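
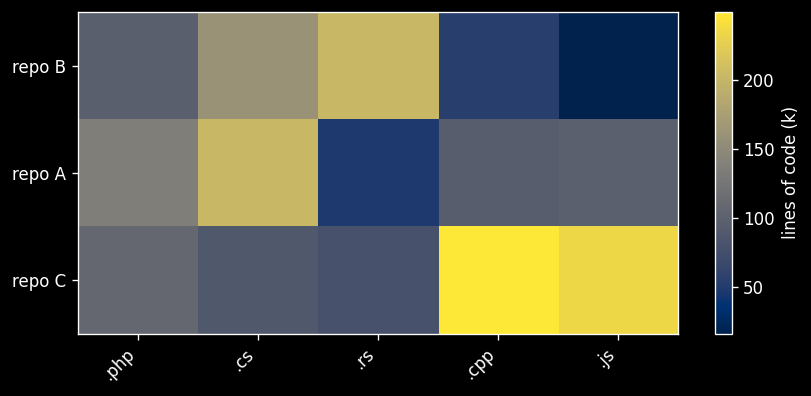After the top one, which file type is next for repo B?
Top 3 for repo B: .rs ≈ 200, .cs ≈ 160, .php ≈ 100.

.cs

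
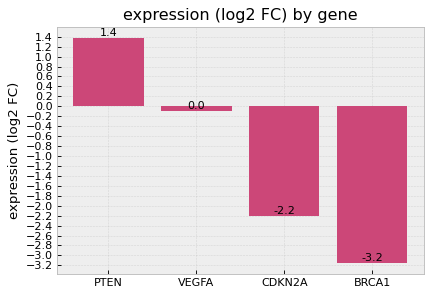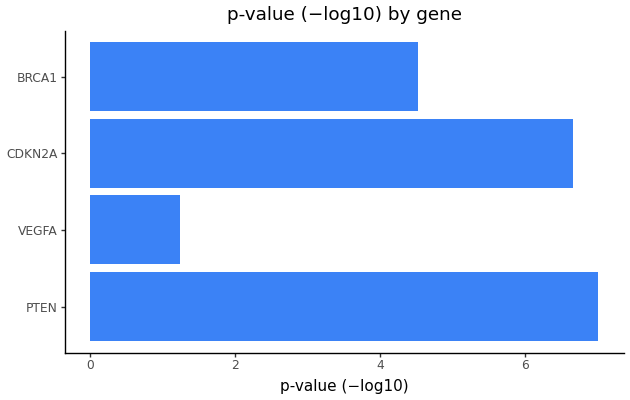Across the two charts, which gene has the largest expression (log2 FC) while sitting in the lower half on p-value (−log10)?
Chart 2 median p-value (−log10) ≈ 6; below-median genes: VEGFA, BRCA1. Among those, VEGFA has the highest expression (log2 FC) (≈ 0).

VEGFA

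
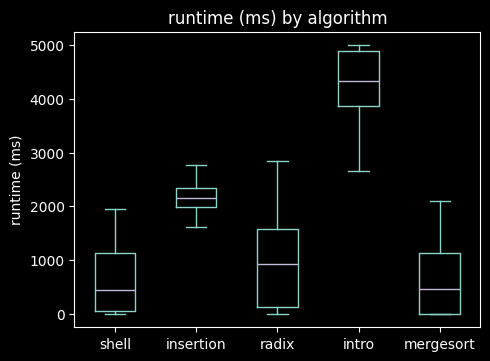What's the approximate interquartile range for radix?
≈ 1500

Q3 ≈ 1500, Q1 ≈ 0; IQR ≈ 1500.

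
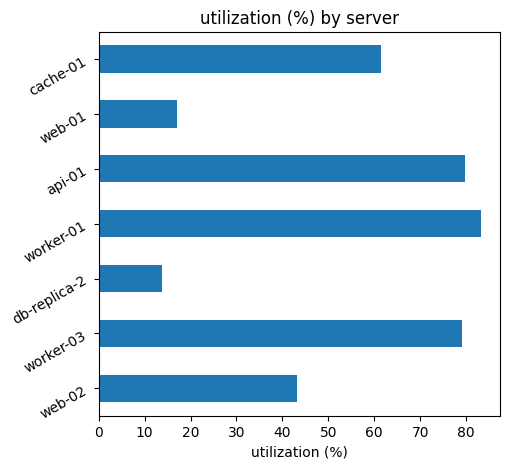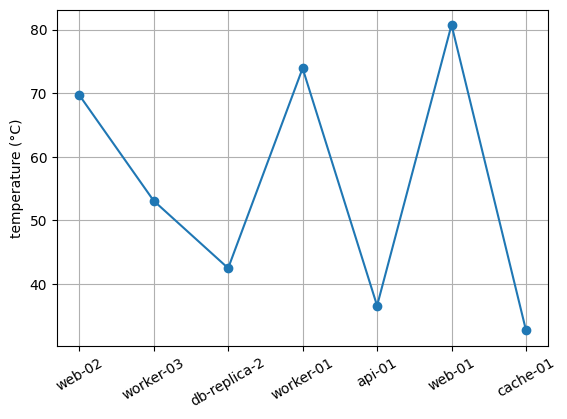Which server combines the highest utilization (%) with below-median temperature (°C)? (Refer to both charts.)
Chart 2 median temperature (°C) ≈ 50; below-median servers: db-replica-2, api-01, cache-01. Among those, api-01 has the highest utilization (%) (≈ 80).

api-01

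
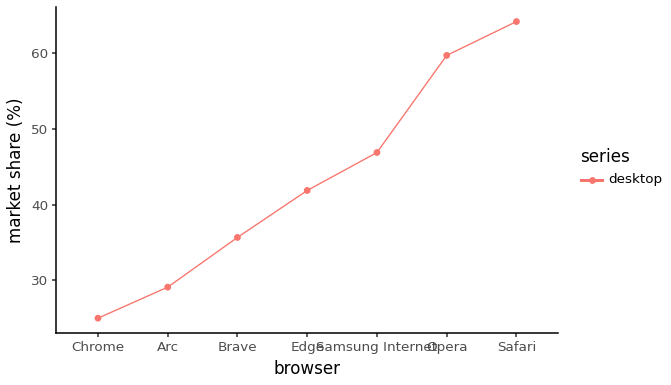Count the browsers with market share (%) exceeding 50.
2

Above 50: Opera, Safari.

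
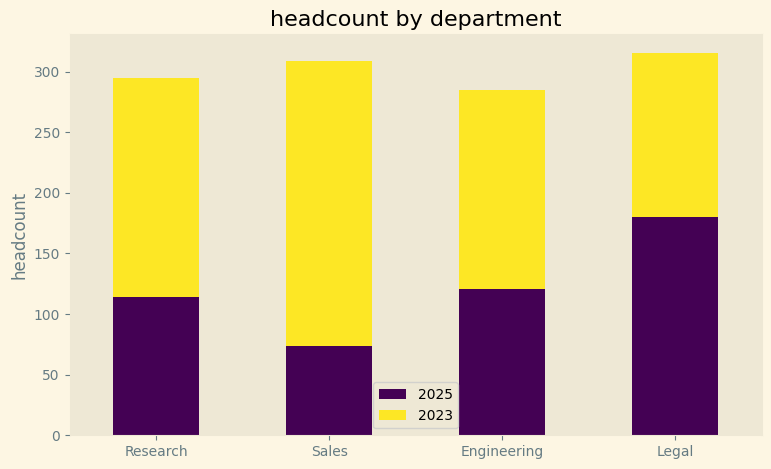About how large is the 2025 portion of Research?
2025 top ≈ 100, bottom ≈ 0; segment ≈ 100.

≈ 100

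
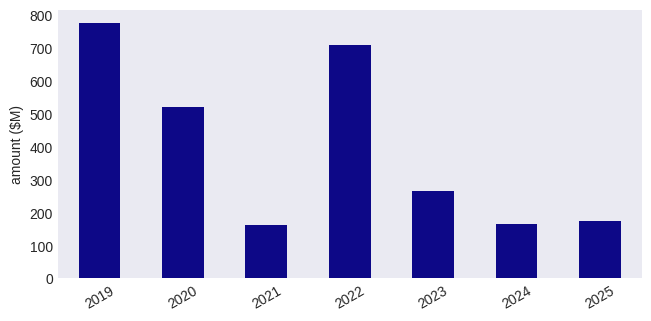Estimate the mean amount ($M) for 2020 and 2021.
(500 + 200) / 2 ≈ 350.

≈ 350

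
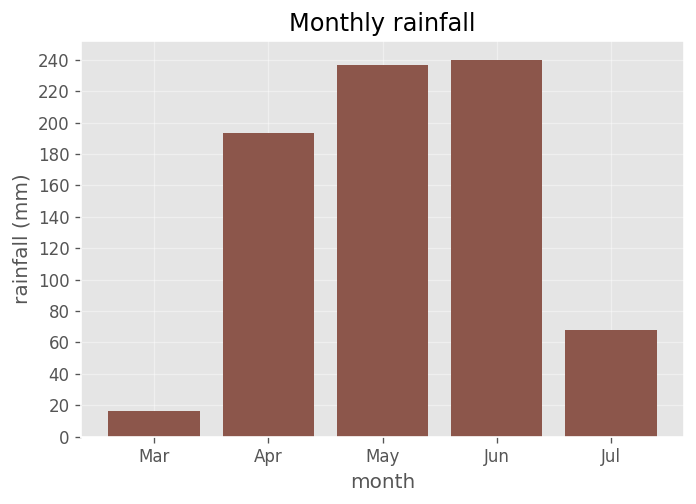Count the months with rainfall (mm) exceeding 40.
4

Above 40: Apr, May, Jun, Jul.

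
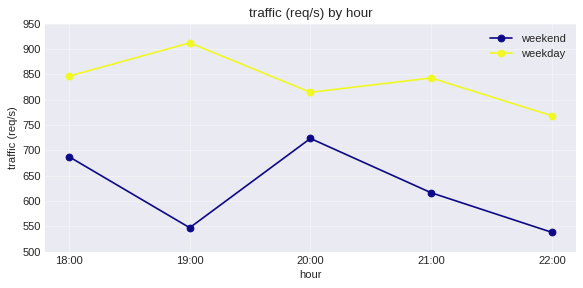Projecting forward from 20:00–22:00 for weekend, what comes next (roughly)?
≈ 475

Last three: 700, 600, 550 → slope ≈ -75/step → next ≈ 475.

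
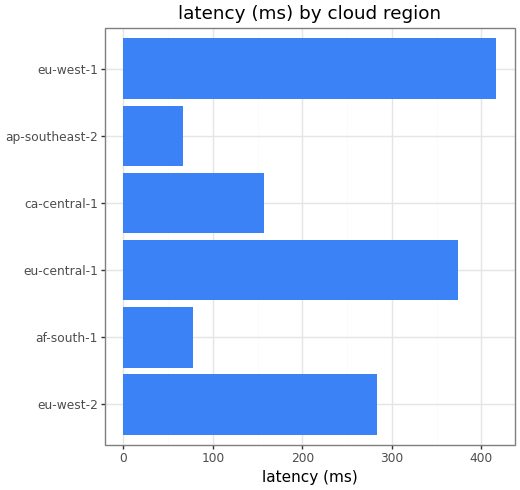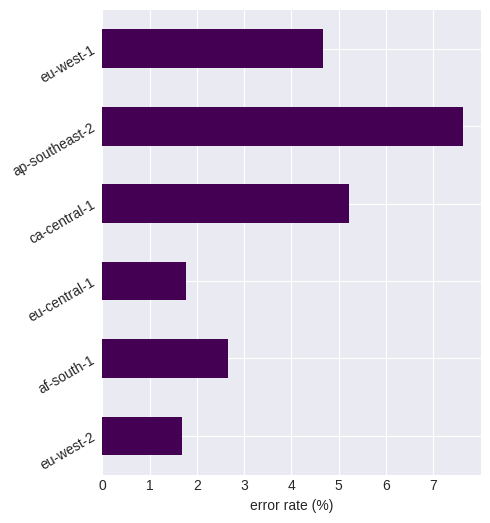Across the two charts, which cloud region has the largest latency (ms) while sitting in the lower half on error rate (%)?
eu-central-1

Chart 2 median error rate (%) ≈ 4; below-median cloud regions: eu-west-2, af-south-1, eu-central-1. Among those, eu-central-1 has the highest latency (ms) (≈ 350).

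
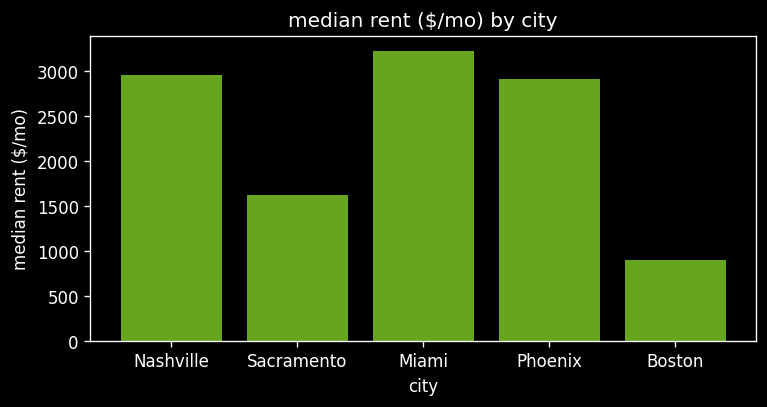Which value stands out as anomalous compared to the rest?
Boston ≈ 1000; the rest sit between ≈ 1500 and ≈ 3000.

Boston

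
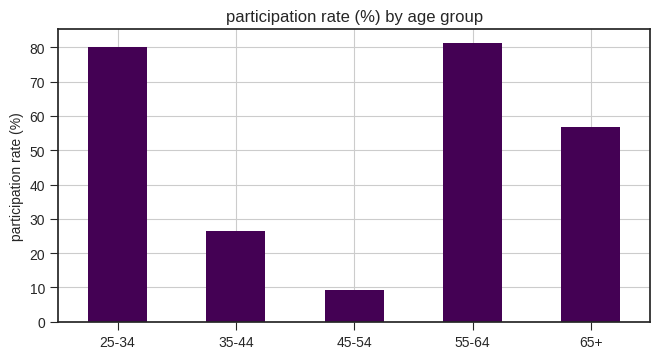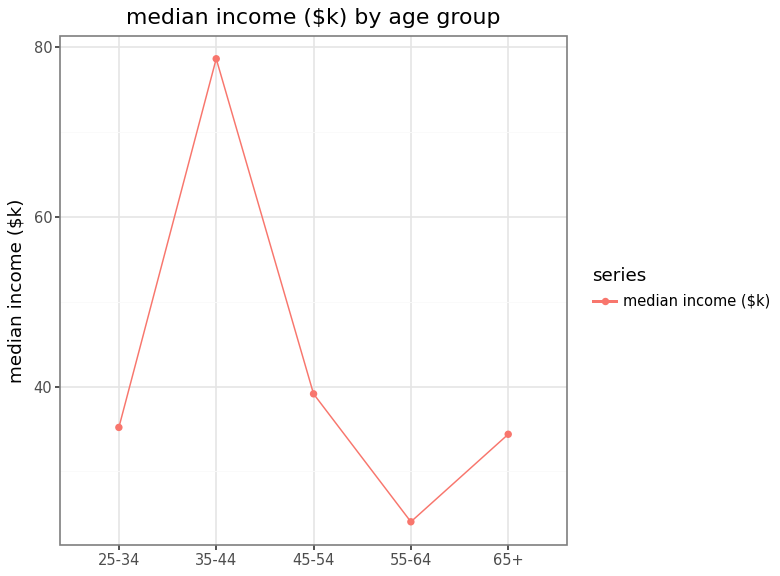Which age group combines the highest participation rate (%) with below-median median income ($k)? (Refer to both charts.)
Chart 2 median median income ($k) ≈ 40; below-median age groups: 55-64, 65+. Among those, 55-64 has the highest participation rate (%) (≈ 80).

55-64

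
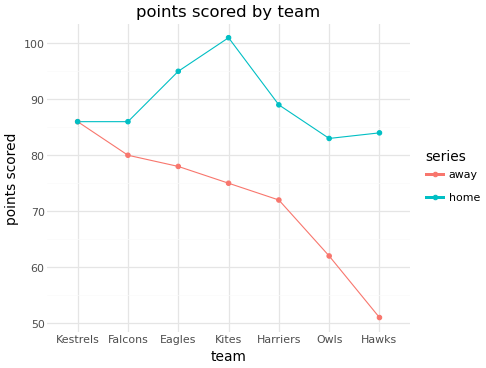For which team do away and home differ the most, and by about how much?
Hawks: away ≈ 50, home ≈ 85 → gap ≈ 35. Next-largest (Kites) is only ≈ 25.

Hawks, ≈ 35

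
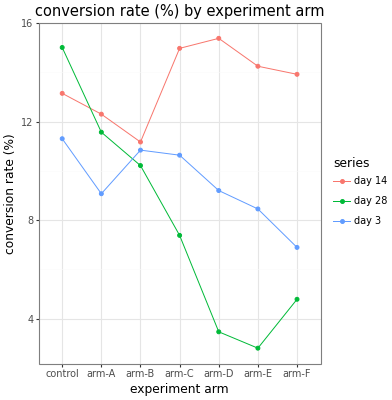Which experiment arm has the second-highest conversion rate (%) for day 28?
Top 3 for day 28: control ≈ 16, arm-A ≈ 12, arm-B ≈ 10.

arm-A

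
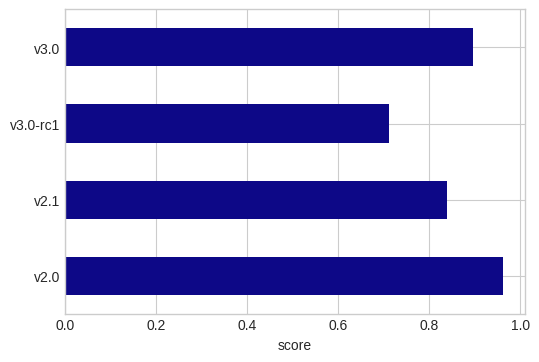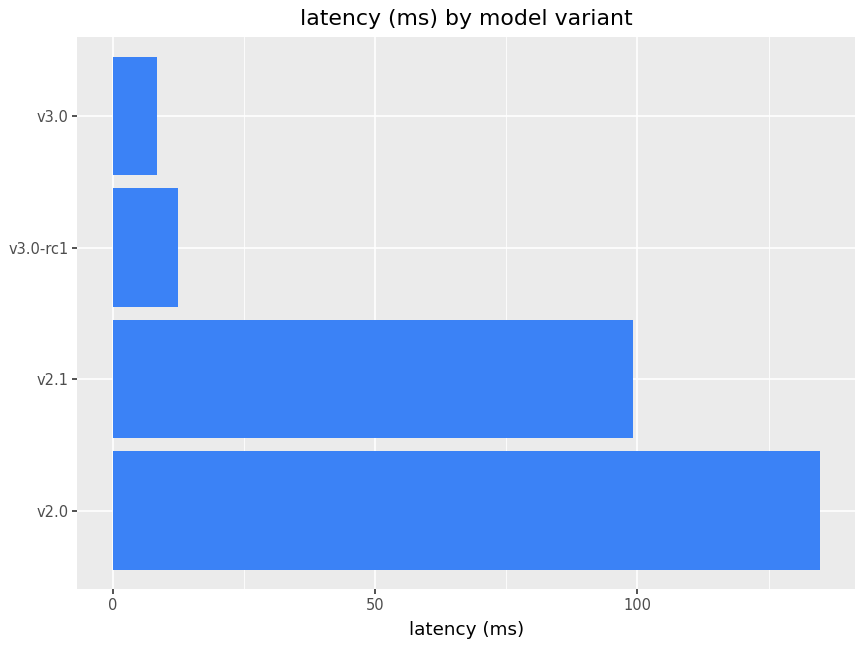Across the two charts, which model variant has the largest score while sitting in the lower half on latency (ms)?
Chart 2 median latency (ms) ≈ 60; below-median model variants: v3.0-rc1, v3.0. Among those, v3.0 has the highest score (≈ 0.9).

v3.0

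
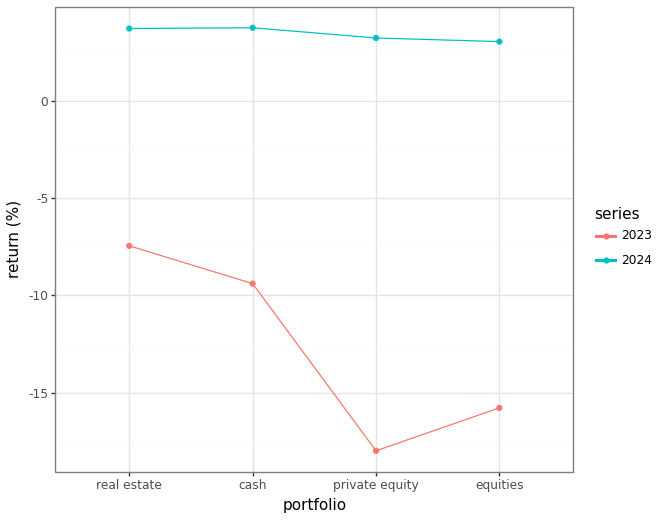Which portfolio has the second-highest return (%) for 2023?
Top 3 for 2023: real estate ≈ -8, cash ≈ -10, equities ≈ -16.

cash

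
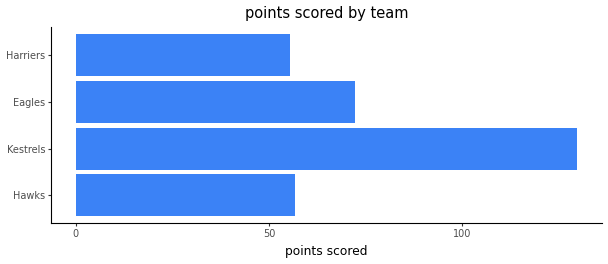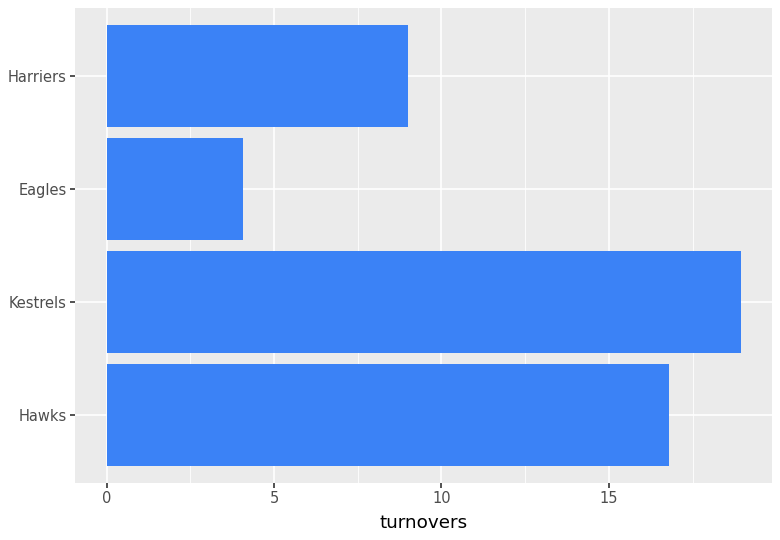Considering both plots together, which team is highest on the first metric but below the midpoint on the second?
Chart 2 median turnovers ≈ 12; below-median teams: Eagles, Harriers. Among those, Eagles has the highest points scored (≈ 80).

Eagles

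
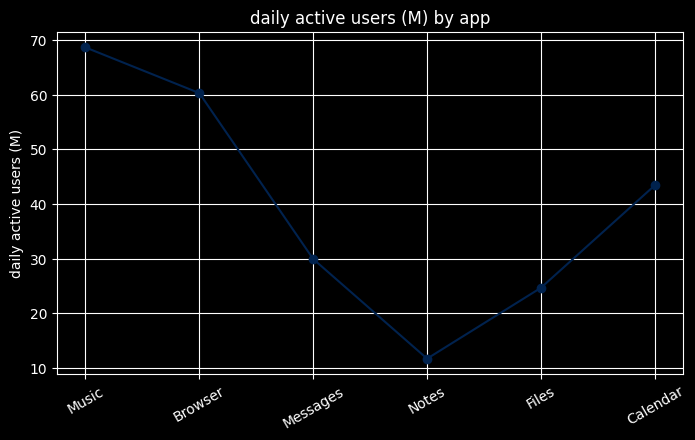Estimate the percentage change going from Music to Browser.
≈ -14.3%

Music ≈ 70, Browser ≈ 60; (60 − 70) / 70 ≈ -14.3%.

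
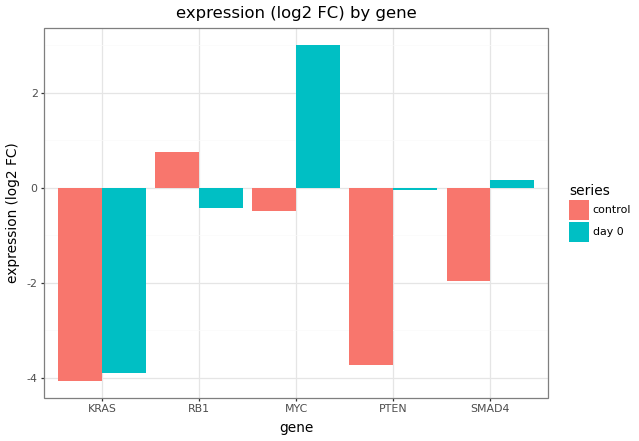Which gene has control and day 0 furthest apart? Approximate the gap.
PTEN, ≈ 4 log2 FC

PTEN: control ≈ -4, day 0 ≈ 0 → gap ≈ 4. Next-largest (MYC) is only ≈ 3.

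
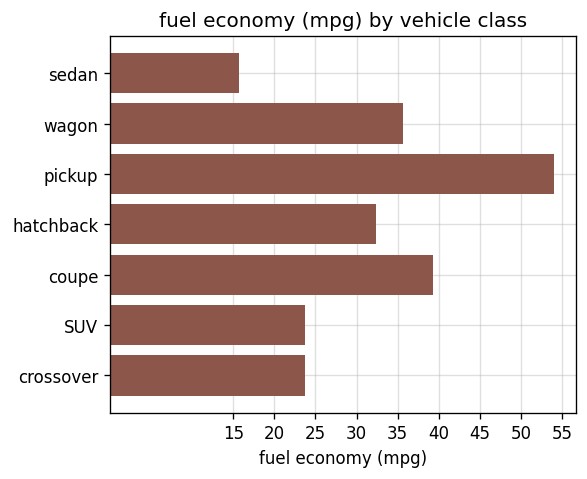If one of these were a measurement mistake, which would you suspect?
pickup ≈ 55; the rest sit between ≈ 15 and ≈ 40.

pickup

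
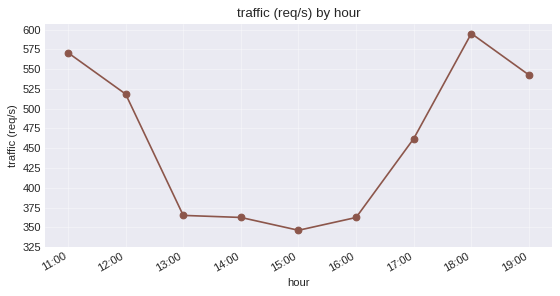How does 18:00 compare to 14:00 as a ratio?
18:00 ≈ 600, 14:00 ≈ 375; 600/375 ≈ 1.6.

≈ 1.6×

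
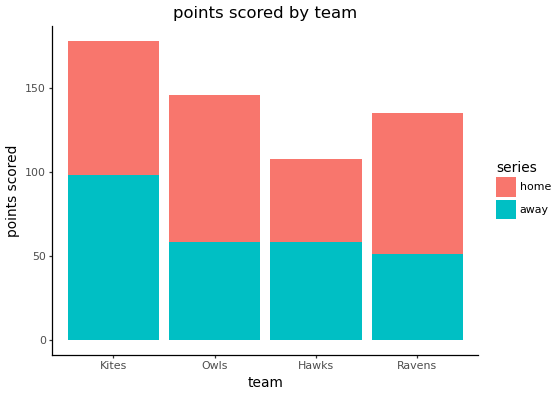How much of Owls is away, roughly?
away top ≈ 60, bottom ≈ 0; segment ≈ 60.

≈ 60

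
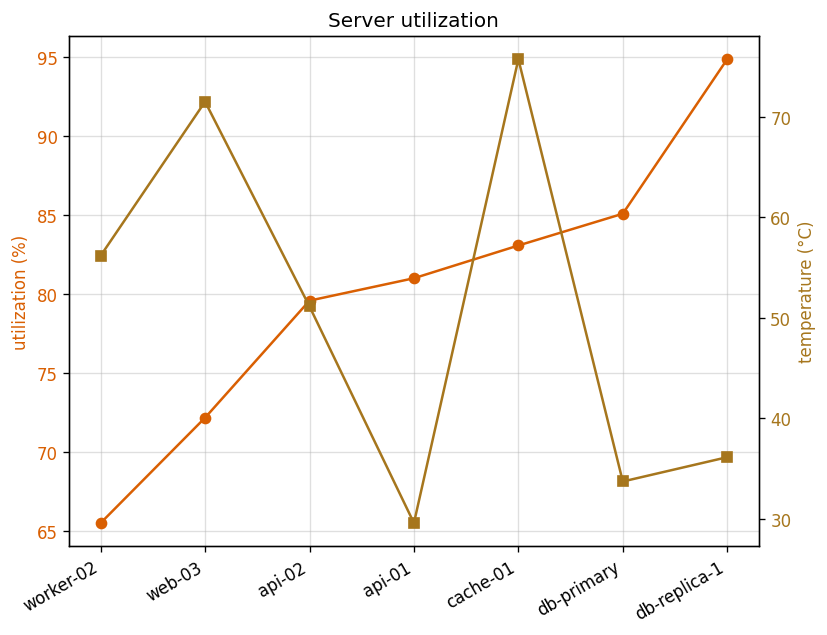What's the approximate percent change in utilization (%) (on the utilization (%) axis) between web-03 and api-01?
web-03 ≈ 70, api-01 ≈ 80; (80 − 70) / 70 ≈ +14.3%.

≈ +14.3%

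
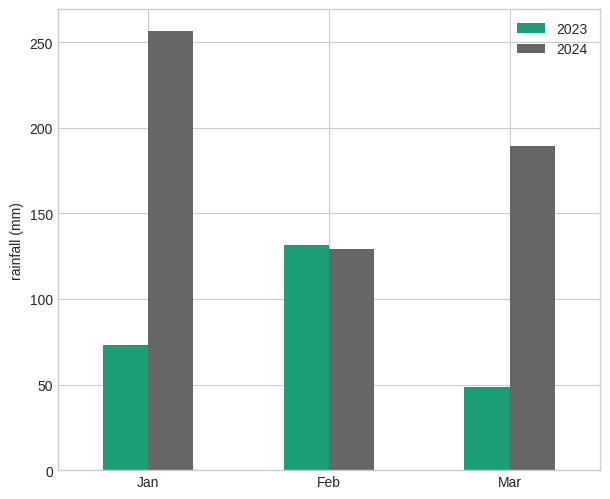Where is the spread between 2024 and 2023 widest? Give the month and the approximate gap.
Jan, ≈ 175 mm

Jan: 2024 ≈ 250, 2023 ≈ 75 → gap ≈ 175. Next-largest (Mar) is only ≈ 150.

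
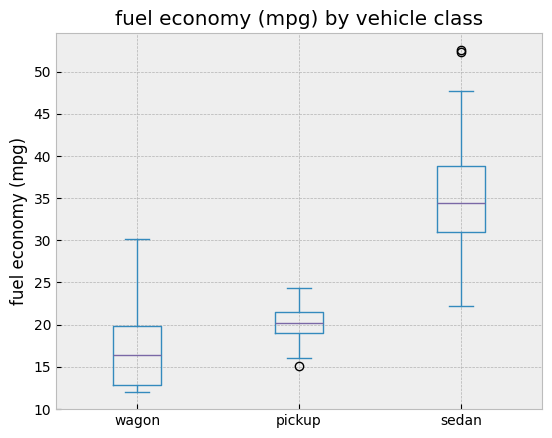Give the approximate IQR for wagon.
Q3 ≈ 20, Q1 ≈ 12; IQR ≈ 8.

≈ 8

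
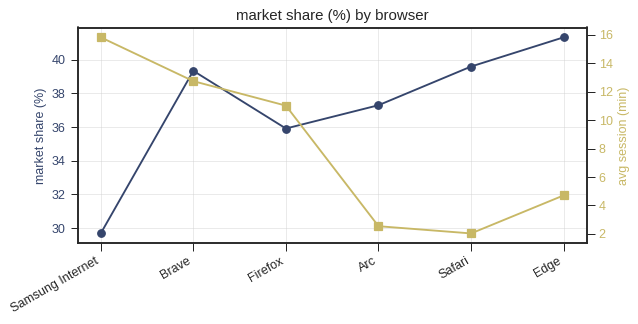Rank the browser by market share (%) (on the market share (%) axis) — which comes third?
Brave

Top 4 (on the market share (%) axis): Edge ≈ 41, Safari ≈ 40, Brave ≈ 39, Arc ≈ 37.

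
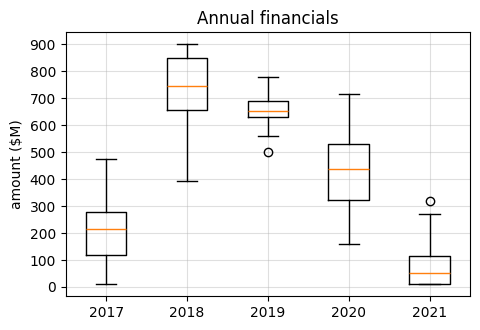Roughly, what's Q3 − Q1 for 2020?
Q3 ≈ 500, Q1 ≈ 300; IQR ≈ 200.

≈ 200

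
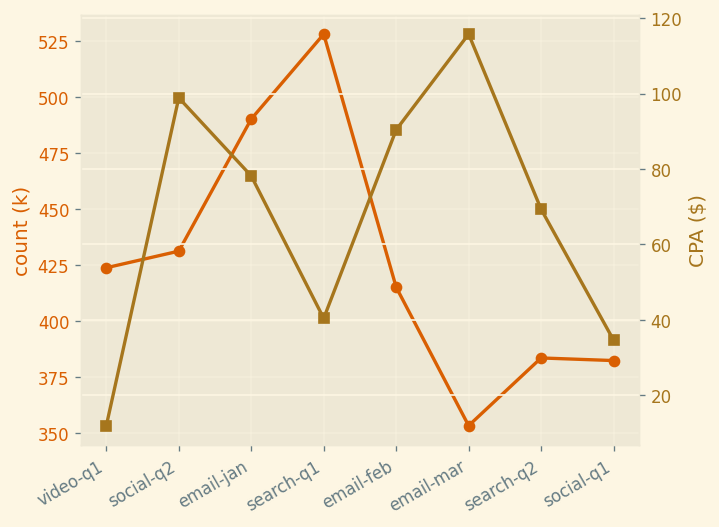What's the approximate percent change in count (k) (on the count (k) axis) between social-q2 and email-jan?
social-q2 ≈ 440, email-jan ≈ 500; (500 − 440) / 440 ≈ +13.6%.

≈ +13.6%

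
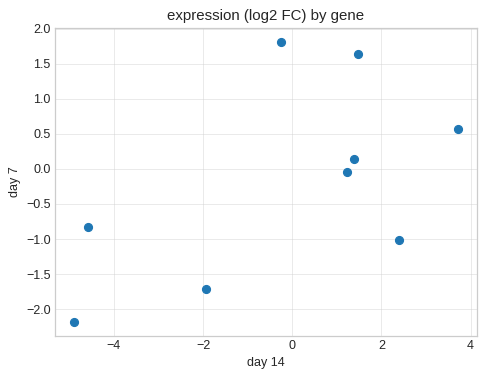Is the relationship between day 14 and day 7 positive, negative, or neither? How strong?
positive, moderate

Points are positively correlated; moderate (|r| ≈ 0.6).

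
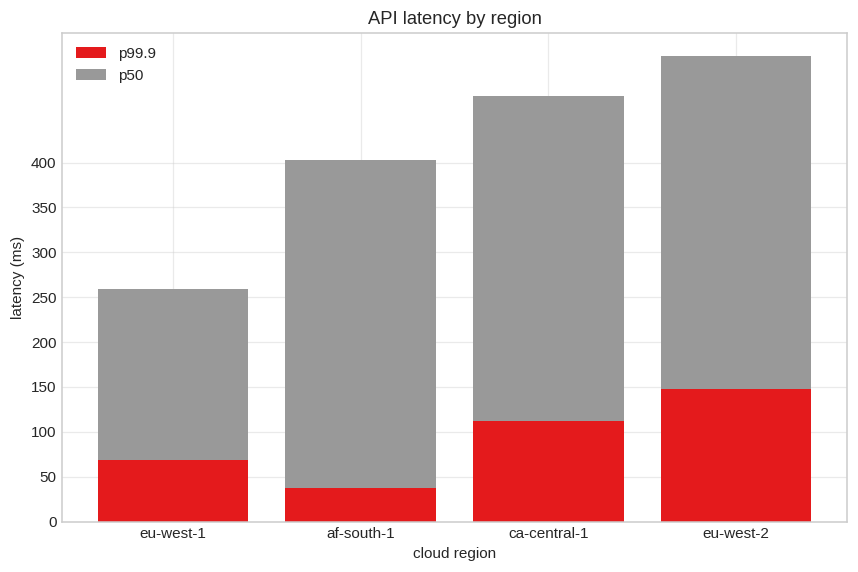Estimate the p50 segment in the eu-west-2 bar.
p50 top ≈ 500, bottom ≈ 150; segment ≈ 350.

≈ 350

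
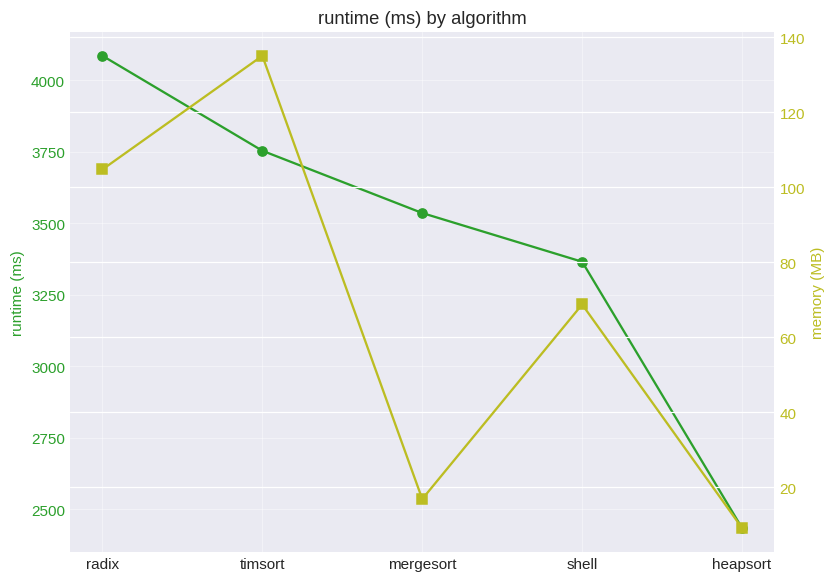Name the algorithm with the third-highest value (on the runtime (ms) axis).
Top 4 (on the runtime (ms) axis): radix ≈ 4000, timsort ≈ 3800, mergesort ≈ 3600, shell ≈ 3400.

mergesort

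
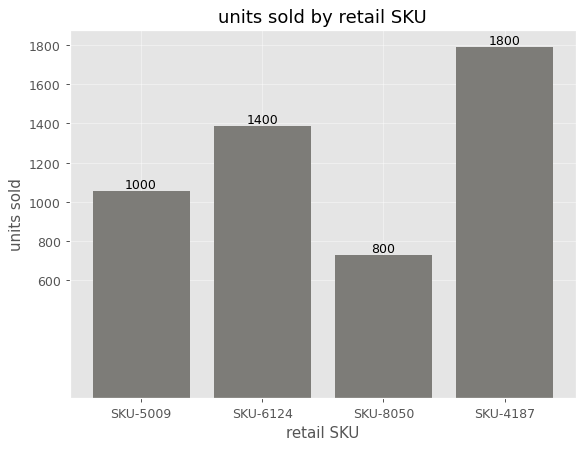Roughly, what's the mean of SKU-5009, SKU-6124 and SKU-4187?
≈ 1400

(1000 + 1400 + 1800) / 3 ≈ 1400.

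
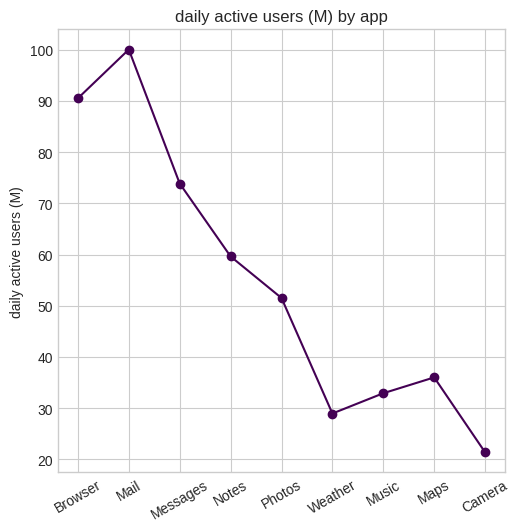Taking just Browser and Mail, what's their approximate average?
(90 + 100) / 2 ≈ 95.

≈ 95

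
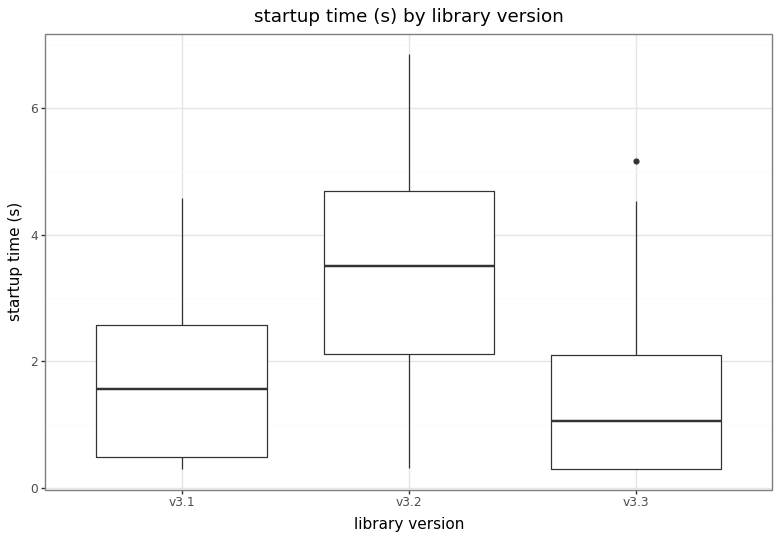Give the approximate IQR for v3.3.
≈ 1.5

Q3 ≈ 2.0, Q1 ≈ 0.5; IQR ≈ 1.5.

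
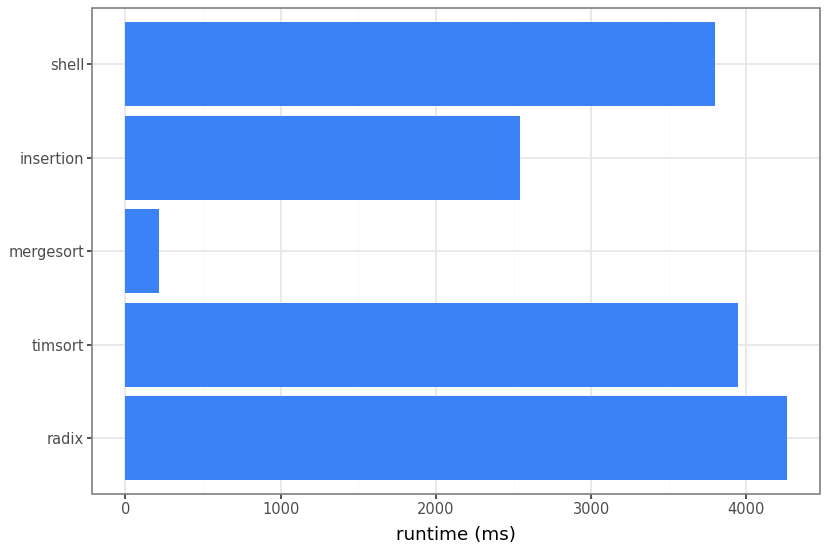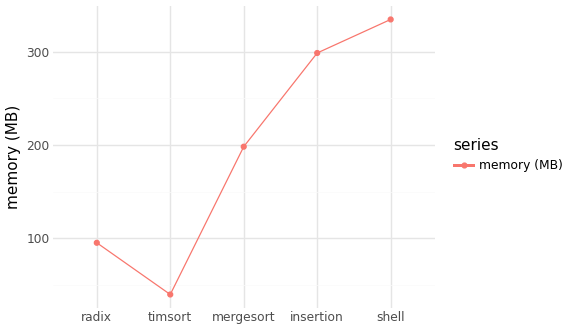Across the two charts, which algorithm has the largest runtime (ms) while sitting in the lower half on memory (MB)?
radix

Chart 2 median memory (MB) ≈ 200; below-median algorithms: radix, timsort. Among those, radix has the highest runtime (ms) (≈ 4500).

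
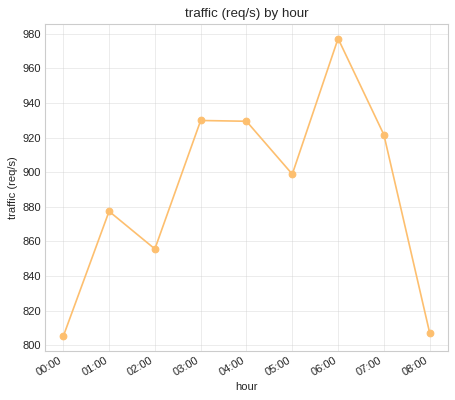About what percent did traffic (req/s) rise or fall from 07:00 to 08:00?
≈ -13%

07:00 ≈ 920, 08:00 ≈ 800; (800 − 920) / 920 ≈ -13%.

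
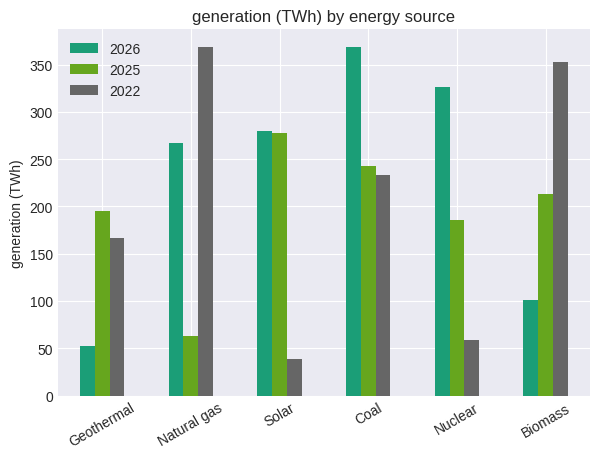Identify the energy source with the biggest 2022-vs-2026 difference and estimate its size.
Nuclear, ≈ 300 TWh

Nuclear: 2022 ≈ 50, 2026 ≈ 350 → gap ≈ 300. Next-largest (Biomass) is only ≈ 250.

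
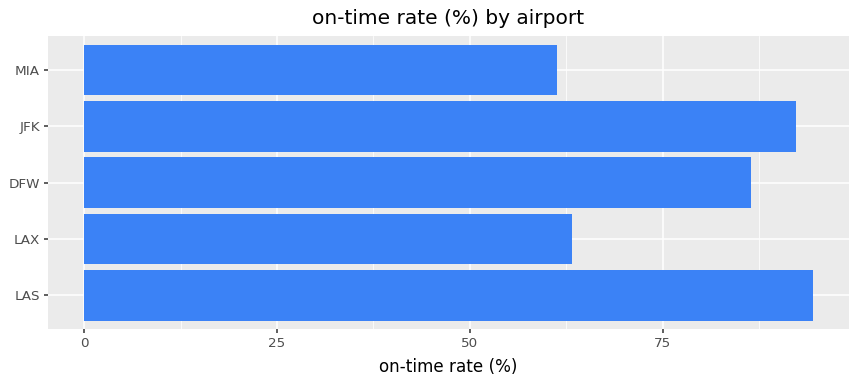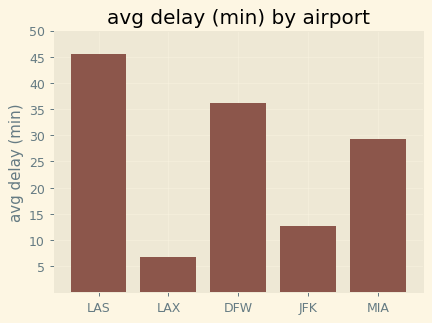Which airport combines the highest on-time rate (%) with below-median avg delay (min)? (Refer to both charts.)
Chart 2 median avg delay (min) ≈ 30; below-median airports: LAX, JFK. Among those, JFK has the highest on-time rate (%) (≈ 90).

JFK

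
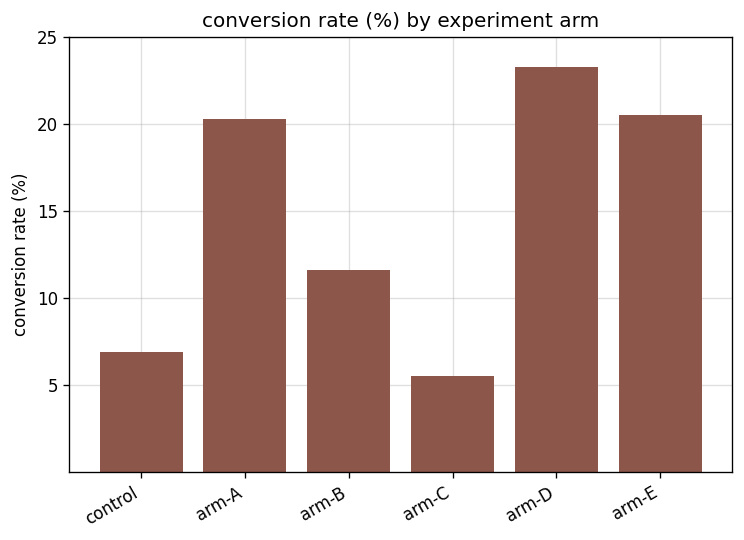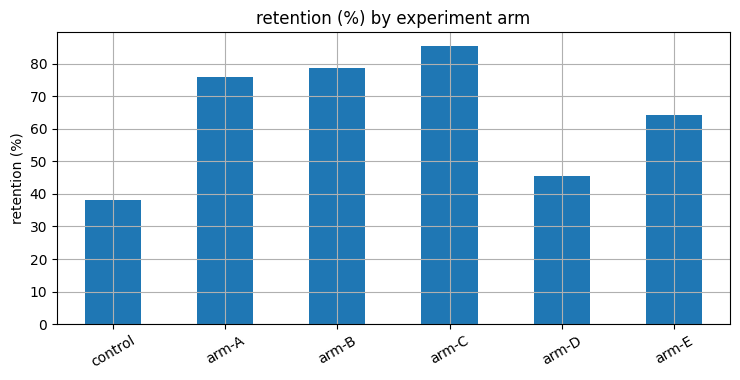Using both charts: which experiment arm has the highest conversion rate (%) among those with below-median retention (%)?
Chart 2 median retention (%) ≈ 70; below-median experiment arms: control, arm-D, arm-E. Among those, arm-D has the highest conversion rate (%) (≈ 25).

arm-D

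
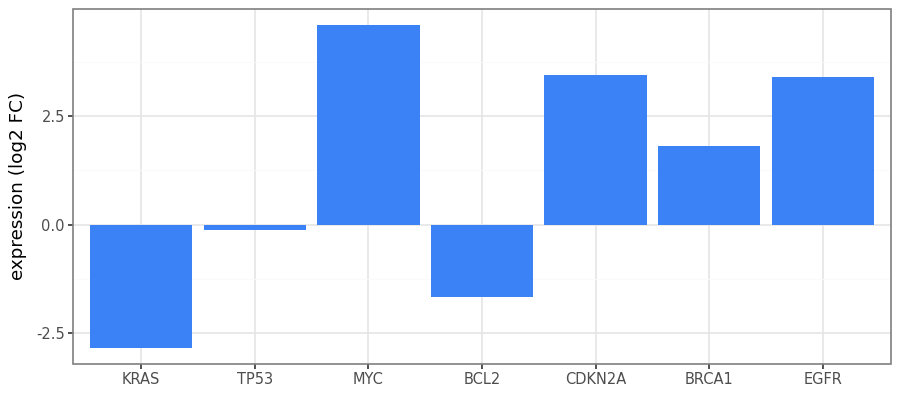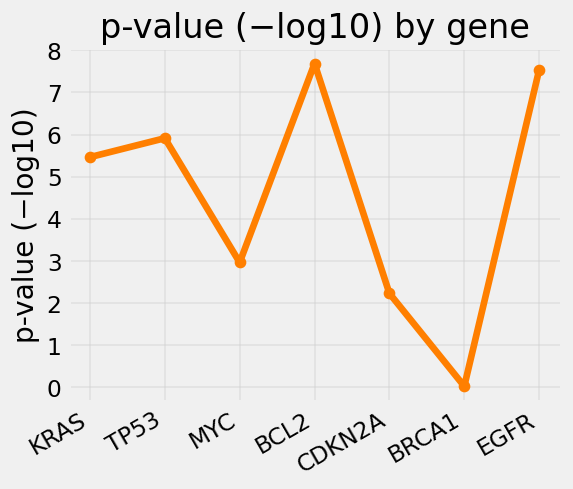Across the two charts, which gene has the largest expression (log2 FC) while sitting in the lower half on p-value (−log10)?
Chart 2 median p-value (−log10) ≈ 5; below-median genes: MYC, CDKN2A, BRCA1. Among those, MYC has the highest expression (log2 FC) (≈ 4.5).

MYC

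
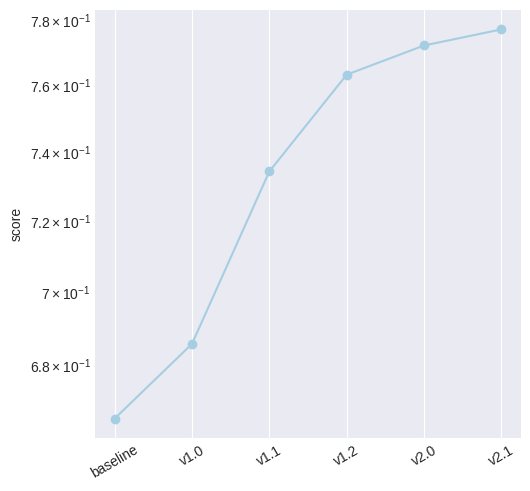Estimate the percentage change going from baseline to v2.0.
baseline ≈ 0.67, v2.0 ≈ 0.77; (0.77 − 0.67) / 0.67 ≈ +14.9%.

≈ +14.9%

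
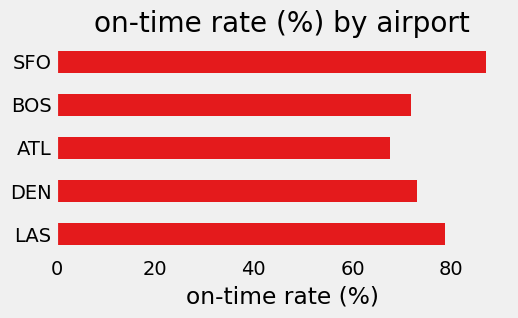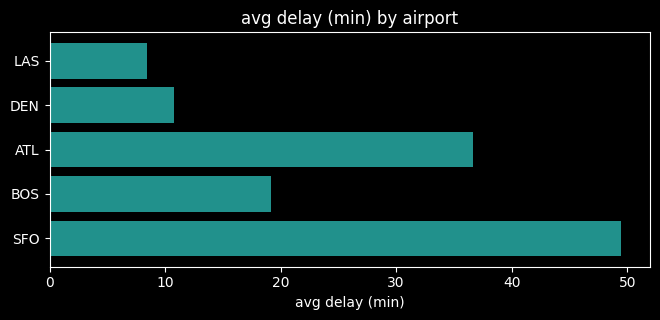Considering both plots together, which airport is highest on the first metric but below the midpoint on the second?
Chart 2 median avg delay (min) ≈ 20; below-median airports: LAS, DEN. Among those, LAS has the highest on-time rate (%) (≈ 80).

LAS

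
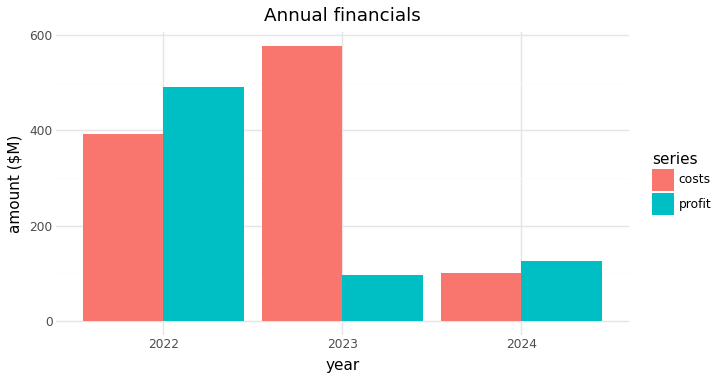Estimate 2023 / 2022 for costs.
≈ 1.5×

2023 ≈ 600, 2022 ≈ 400; 600/400 ≈ 1.5.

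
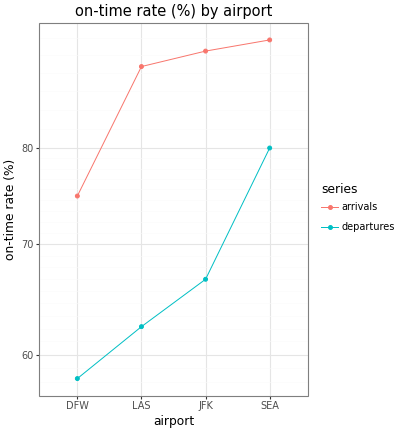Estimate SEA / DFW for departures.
≈ 1.33×

SEA ≈ 80, DFW ≈ 60; 80/60 ≈ 1.33.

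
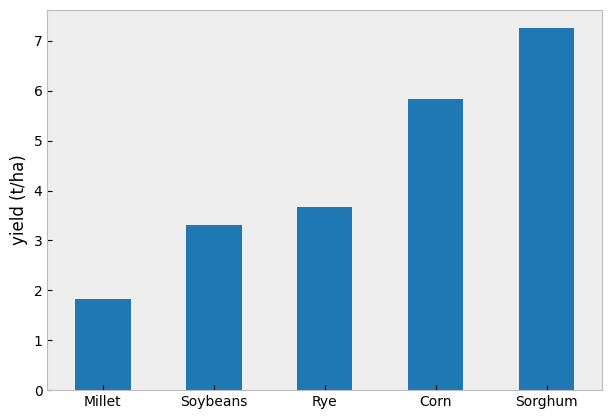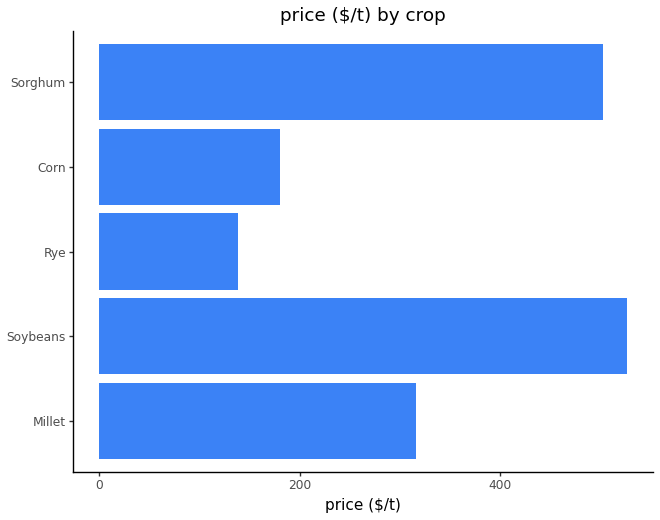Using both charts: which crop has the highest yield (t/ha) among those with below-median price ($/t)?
Chart 2 median price ($/t) ≈ 300; below-median crops: Rye, Corn. Among those, Corn has the highest yield (t/ha) (≈ 6).

Corn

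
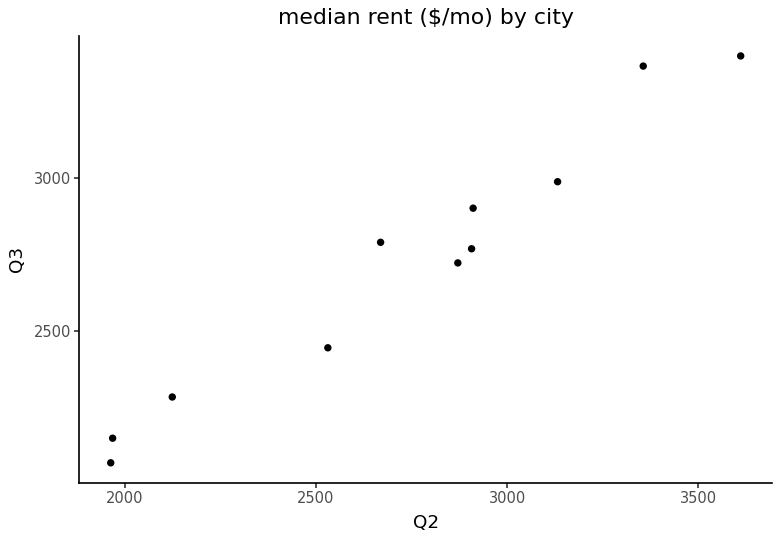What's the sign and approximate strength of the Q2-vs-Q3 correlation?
Points are positively correlated; strong (|r| ≈ 1.0).

positive, strong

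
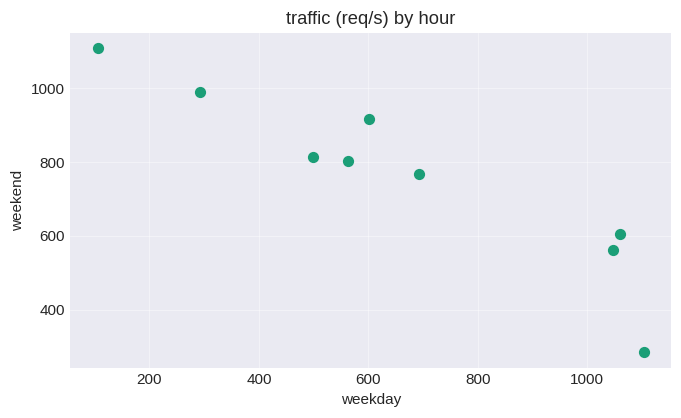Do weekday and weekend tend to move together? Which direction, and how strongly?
Points are negatively correlated; strong (|r| ≈ 0.9).

negative, strong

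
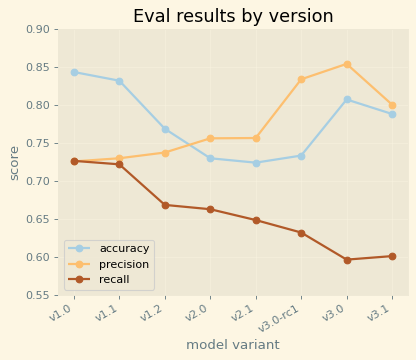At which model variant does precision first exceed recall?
v1.0: precision ≈ 0.75 vs recall ≈ 0.75 (not yet); v1.1: precision ≈ 0.75 vs recall ≈ 0.70 (first crossover).

v1.1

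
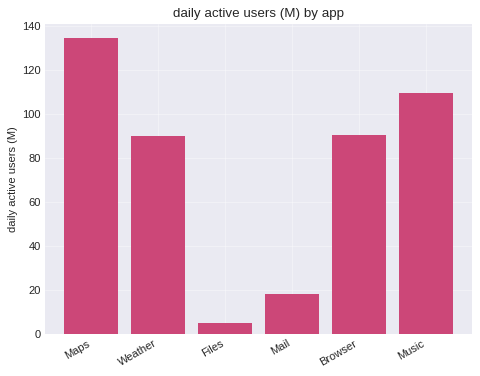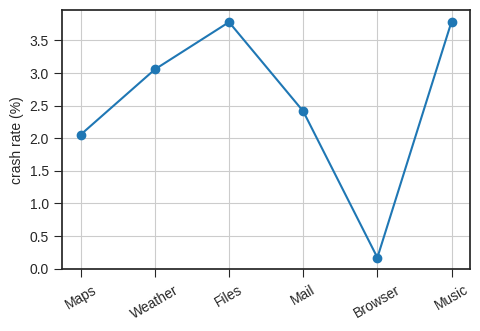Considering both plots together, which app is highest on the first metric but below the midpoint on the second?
Maps

Chart 2 median crash rate (%) ≈ 2.5; below-median apps: Maps, Mail, Browser. Among those, Maps has the highest daily active users (M) (≈ 140).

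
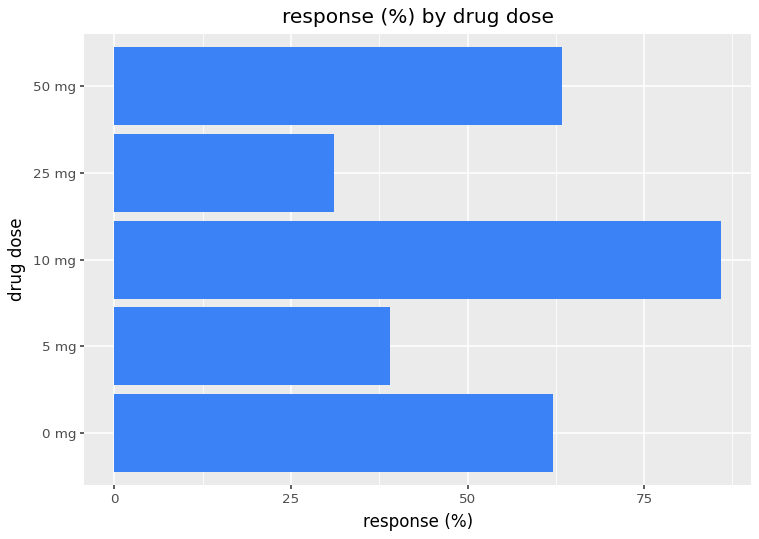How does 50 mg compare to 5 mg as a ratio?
≈ 1.5×

50 mg ≈ 60, 5 mg ≈ 40; 60/40 ≈ 1.5.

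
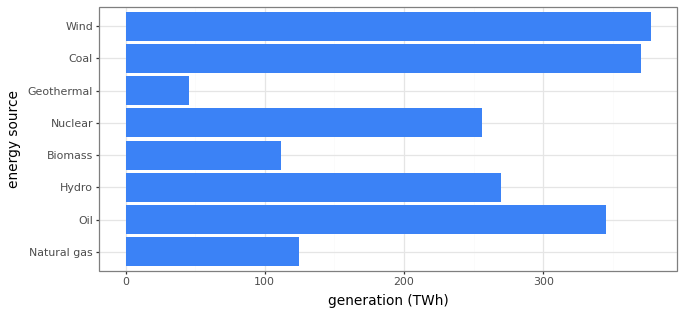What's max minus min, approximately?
≈ 350

Max Wind ≈ 400, min Geothermal ≈ 50; range ≈ 350.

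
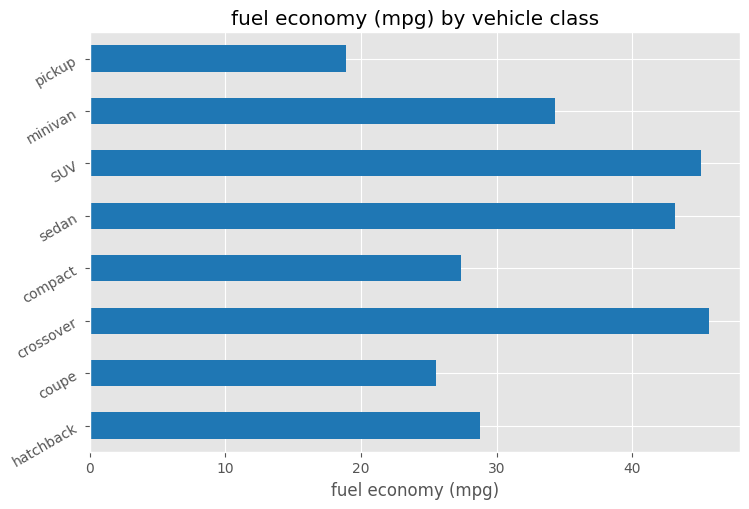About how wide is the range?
≈ 25

Max crossover ≈ 45, min pickup ≈ 20; range ≈ 25.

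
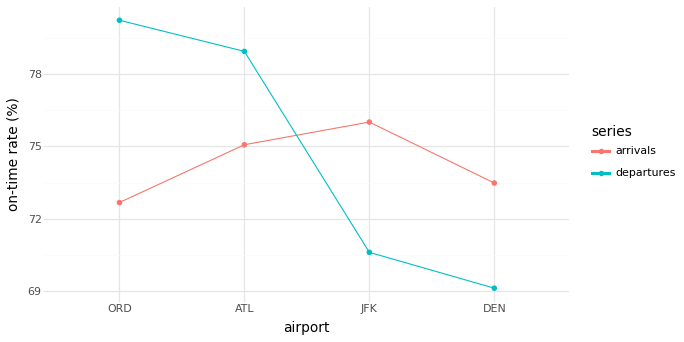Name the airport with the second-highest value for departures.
ATL

Top 3 for departures: ORD ≈ 80, ATL ≈ 79, JFK ≈ 71.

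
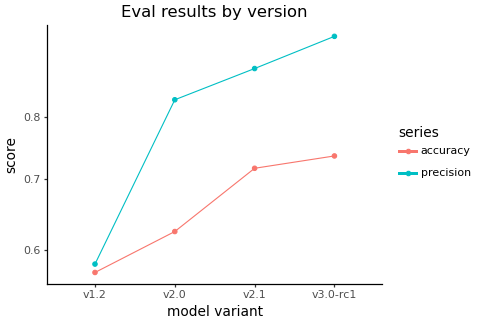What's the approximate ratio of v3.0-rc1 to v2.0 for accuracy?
v3.0-rc1 ≈ 0.75, v2.0 ≈ 0.60; 0.75/0.60 ≈ 1.25.

≈ 1.25×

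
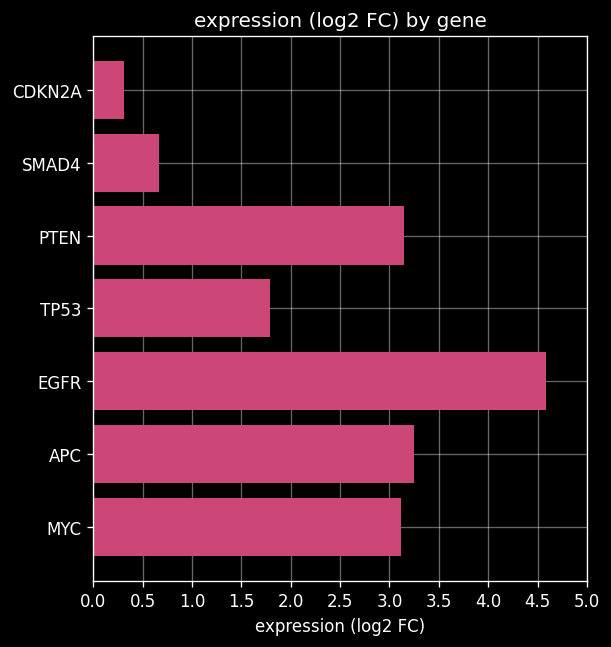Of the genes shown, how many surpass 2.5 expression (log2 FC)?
4

Above 2.5: PTEN, EGFR, APC, MYC.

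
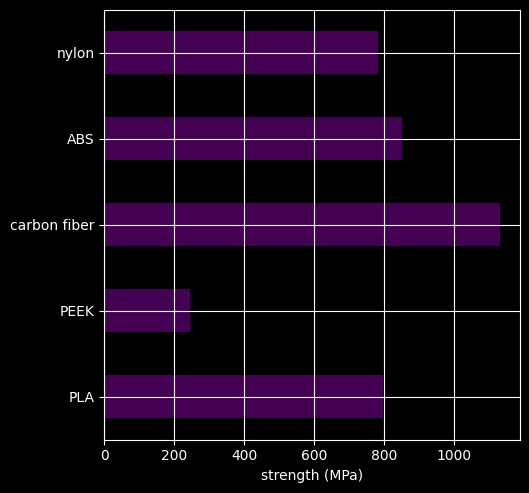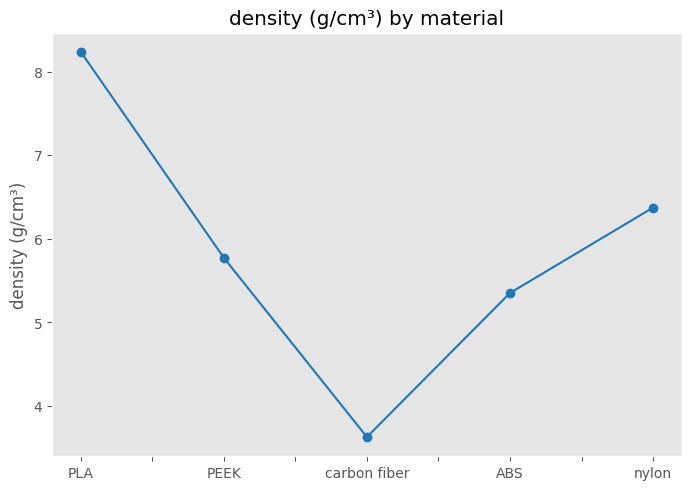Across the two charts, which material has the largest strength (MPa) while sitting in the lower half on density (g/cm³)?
carbon fiber

Chart 2 median density (g/cm³) ≈ 6; below-median materials: carbon fiber, ABS. Among those, carbon fiber has the highest strength (MPa) (≈ 1200).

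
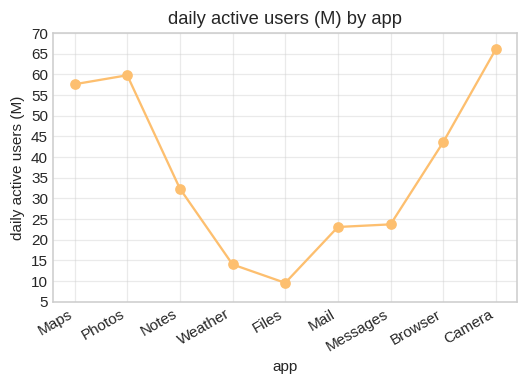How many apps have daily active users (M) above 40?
Above 40: Maps, Photos, Browser, Camera.

4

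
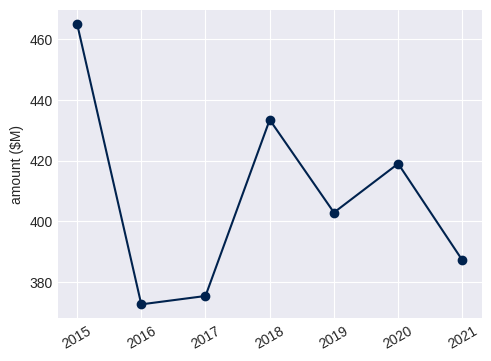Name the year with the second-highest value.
2018

Top 3: 2015 ≈ 470, 2018 ≈ 430, 2020 ≈ 420.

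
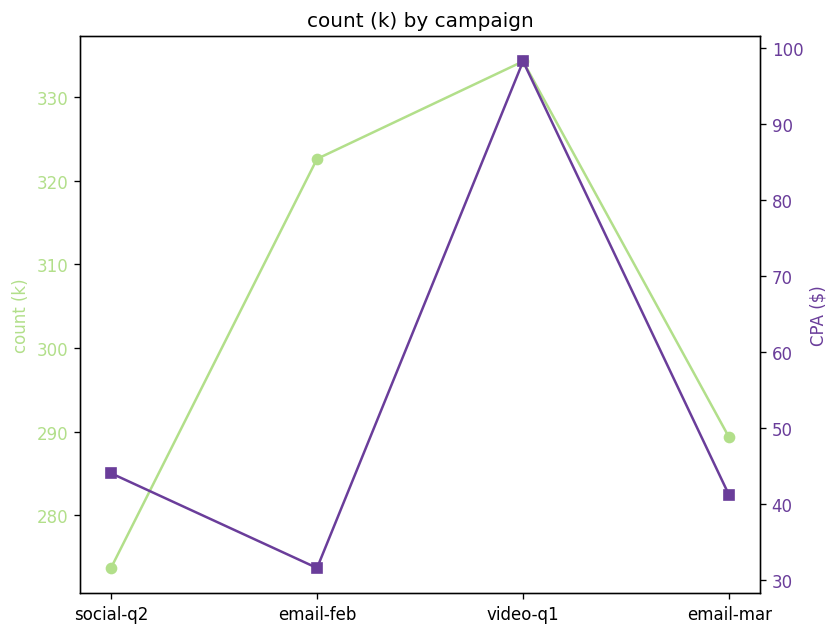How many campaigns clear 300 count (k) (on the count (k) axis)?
2

Above 300: email-feb, video-q1.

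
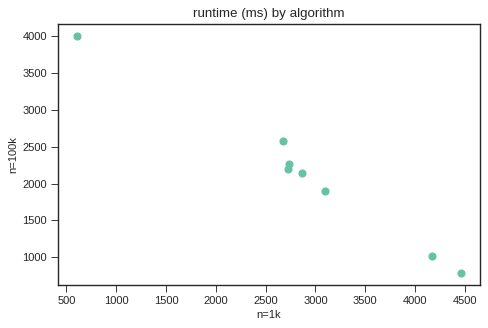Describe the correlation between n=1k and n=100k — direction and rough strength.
negative, strong

Points are negatively correlated; strong (|r| ≈ 1.0).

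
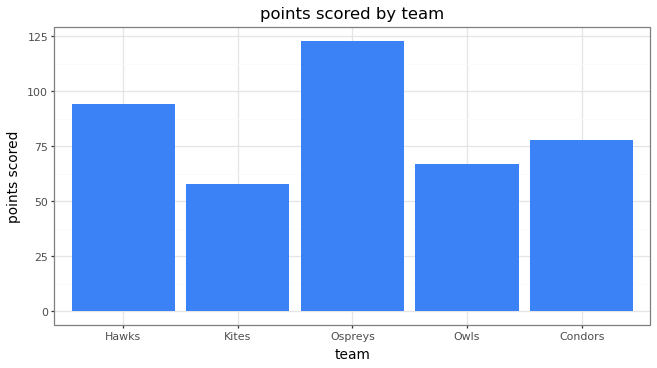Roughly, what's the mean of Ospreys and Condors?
(120 + 80) / 2 ≈ 100.

≈ 100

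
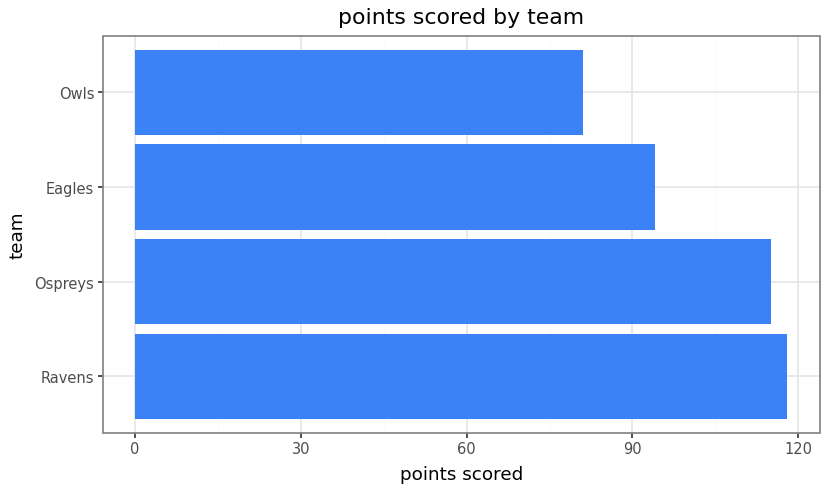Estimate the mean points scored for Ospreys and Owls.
≈ 100

(120 + 80) / 2 ≈ 100.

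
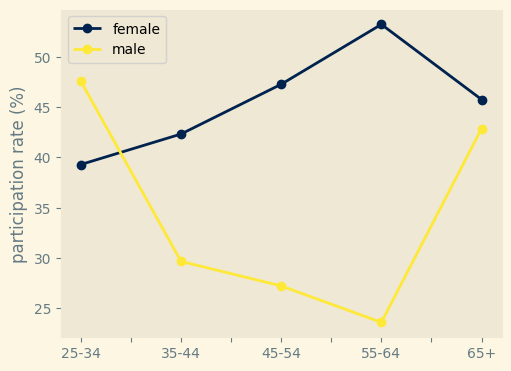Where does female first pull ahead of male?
35-44

25-34: female ≈ 40 vs male ≈ 50 (not yet); 35-44: female ≈ 40 vs male ≈ 30 (first crossover).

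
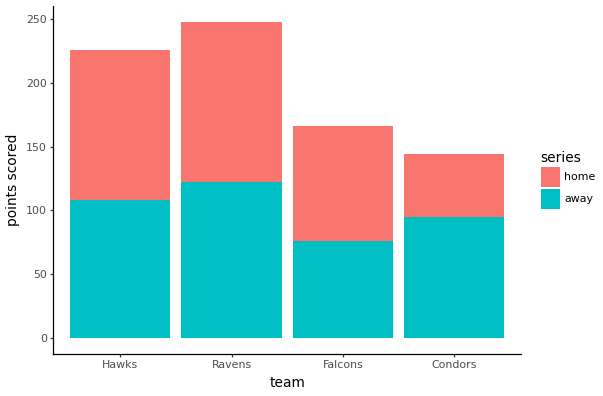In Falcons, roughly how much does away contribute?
away top ≈ 75, bottom ≈ 0; segment ≈ 75.

≈ 75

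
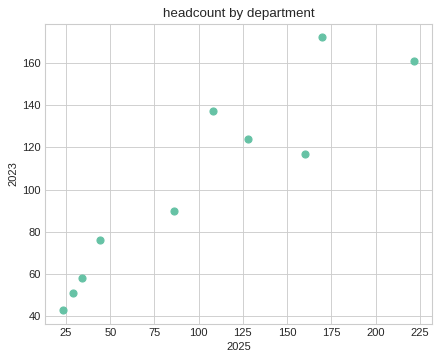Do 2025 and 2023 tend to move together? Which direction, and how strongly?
Points are positively correlated; strong (|r| ≈ 0.9).

positive, strong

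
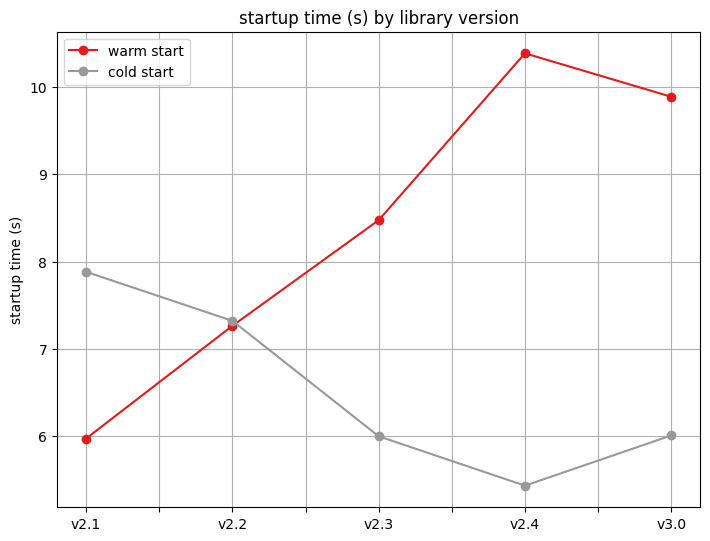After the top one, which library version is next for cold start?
v2.2

Top 3 for cold start: v2.1 ≈ 8.0, v2.2 ≈ 7.5, v3.0 ≈ 6.0.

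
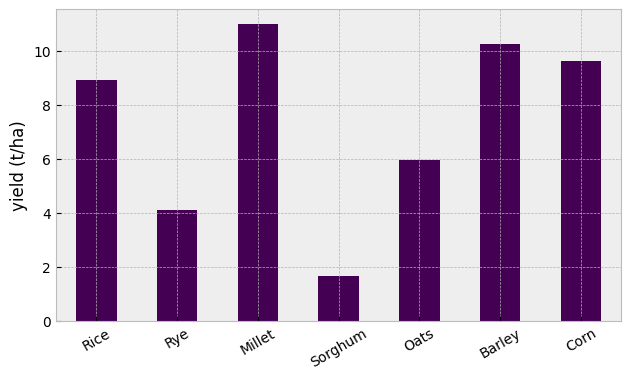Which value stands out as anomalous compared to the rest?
Sorghum

Sorghum ≈ 2; the rest sit between ≈ 4 and ≈ 11.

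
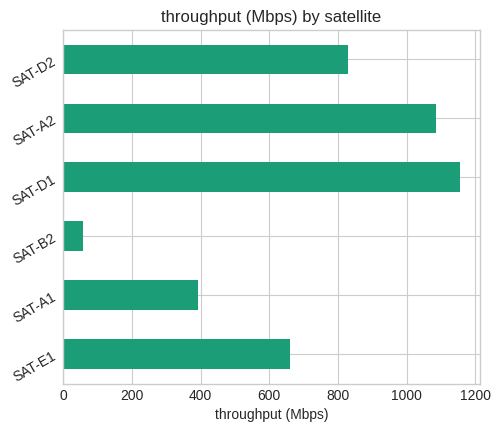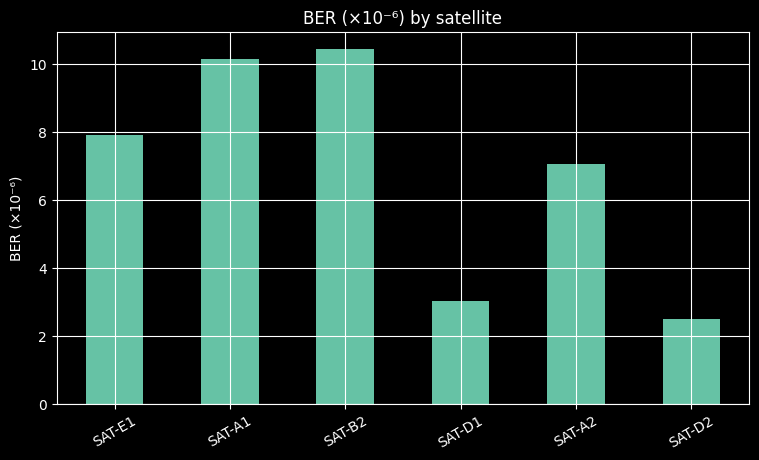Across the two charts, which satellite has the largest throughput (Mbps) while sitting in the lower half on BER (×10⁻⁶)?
SAT-D1

Chart 2 median BER (×10⁻⁶) ≈ 7; below-median satellites: SAT-D1, SAT-A2, SAT-D2. Among those, SAT-D1 has the highest throughput (Mbps) (≈ 1200).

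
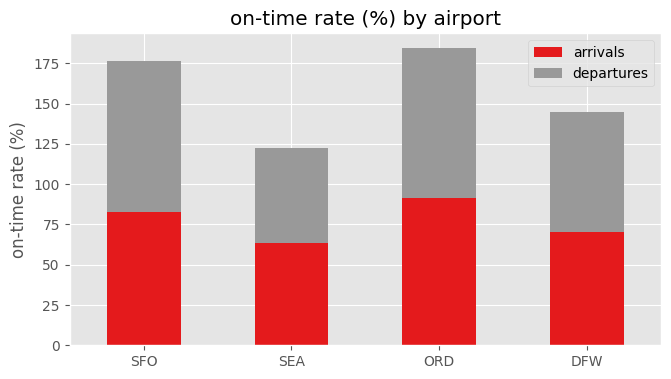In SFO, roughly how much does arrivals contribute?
arrivals top ≈ 80, bottom ≈ 0; segment ≈ 80.

≈ 80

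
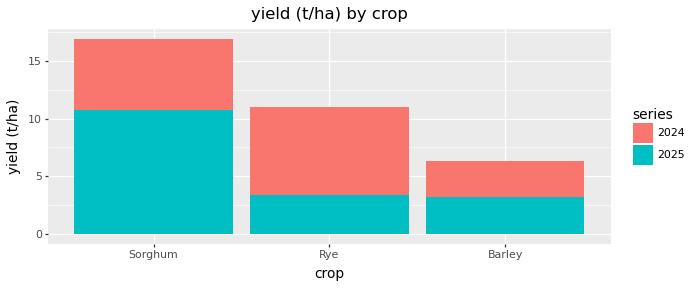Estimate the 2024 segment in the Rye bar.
≈ 8

2024 top ≈ 12, bottom ≈ 4; segment ≈ 8.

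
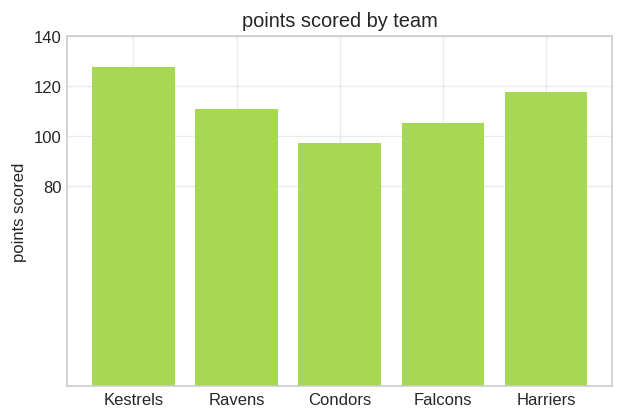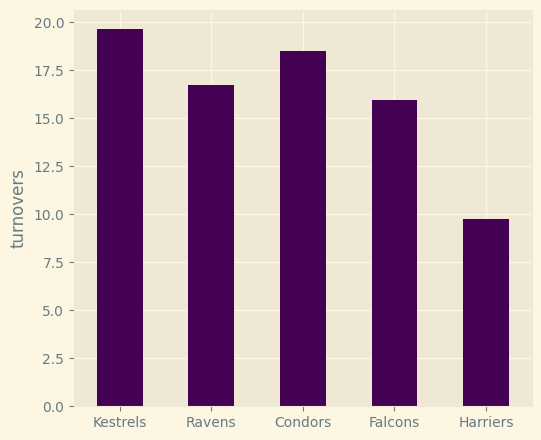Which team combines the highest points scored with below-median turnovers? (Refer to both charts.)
Harriers

Chart 2 median turnovers ≈ 16; below-median teams: Falcons, Harriers. Among those, Harriers has the highest points scored (≈ 120).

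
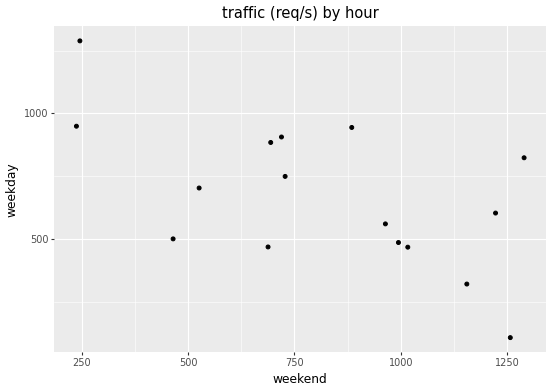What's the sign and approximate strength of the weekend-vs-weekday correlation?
Points are negatively correlated; moderate (|r| ≈ 0.6).

negative, moderate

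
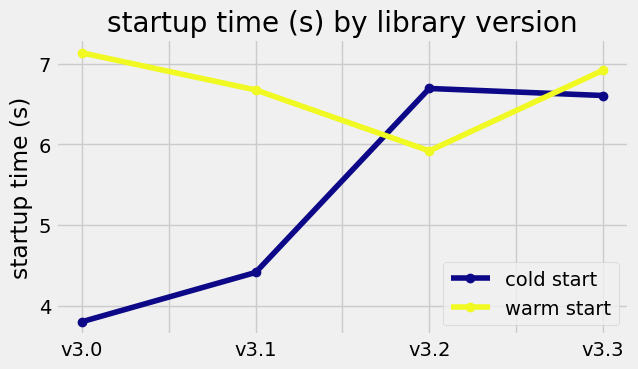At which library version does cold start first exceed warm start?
v3.1: cold start ≈ 4.5 vs warm start ≈ 6.5 (not yet); v3.2: cold start ≈ 6.5 vs warm start ≈ 6.0 (first crossover).

v3.2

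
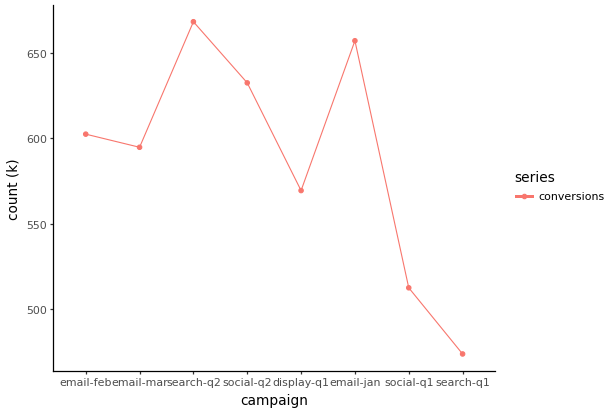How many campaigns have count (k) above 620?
Above 620: search-q2, social-q2, email-jan.

3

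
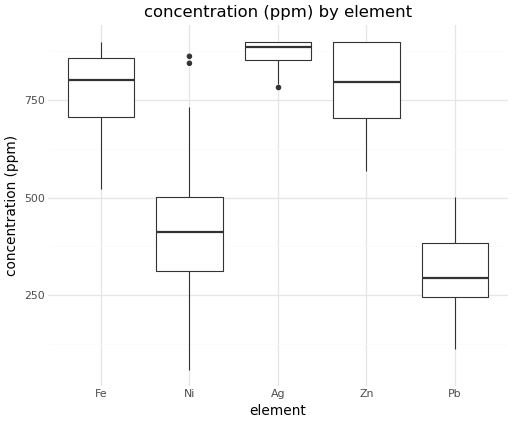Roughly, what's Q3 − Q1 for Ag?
Q3 ≈ 900, Q1 ≈ 850; IQR ≈ 50.

≈ 50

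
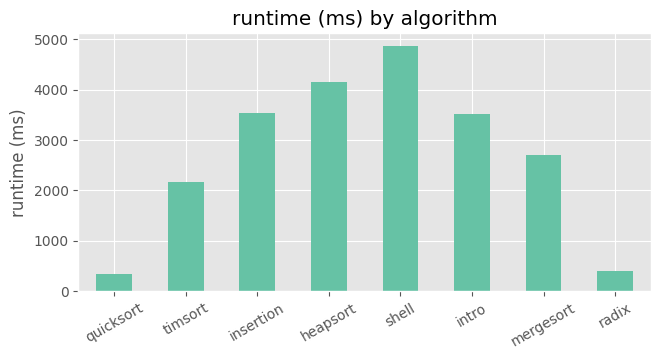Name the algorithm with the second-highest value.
Top 3: shell ≈ 5000, heapsort ≈ 4000, insertion ≈ 3500.

heapsort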